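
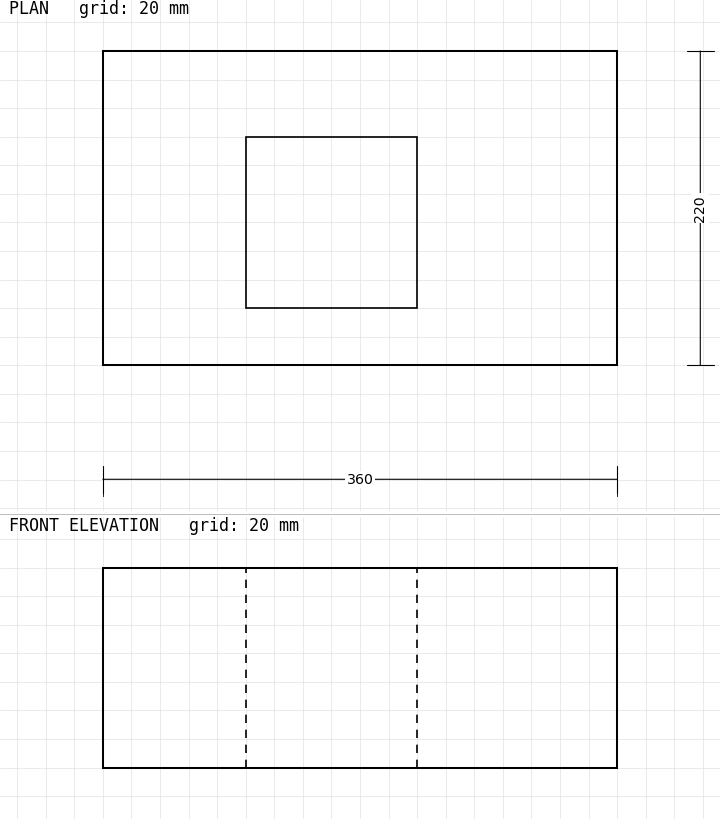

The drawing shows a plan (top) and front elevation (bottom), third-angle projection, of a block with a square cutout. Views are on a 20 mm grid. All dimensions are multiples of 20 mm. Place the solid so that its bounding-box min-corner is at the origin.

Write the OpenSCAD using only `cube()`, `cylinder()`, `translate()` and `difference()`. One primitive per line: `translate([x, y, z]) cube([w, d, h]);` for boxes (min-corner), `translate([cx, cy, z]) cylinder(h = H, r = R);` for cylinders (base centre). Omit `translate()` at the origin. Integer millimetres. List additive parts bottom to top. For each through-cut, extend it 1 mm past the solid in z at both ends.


difference() {
  cube([360, 220, 140]);
  translate([100, 40, -1]) cube([120, 120, 142]);
}


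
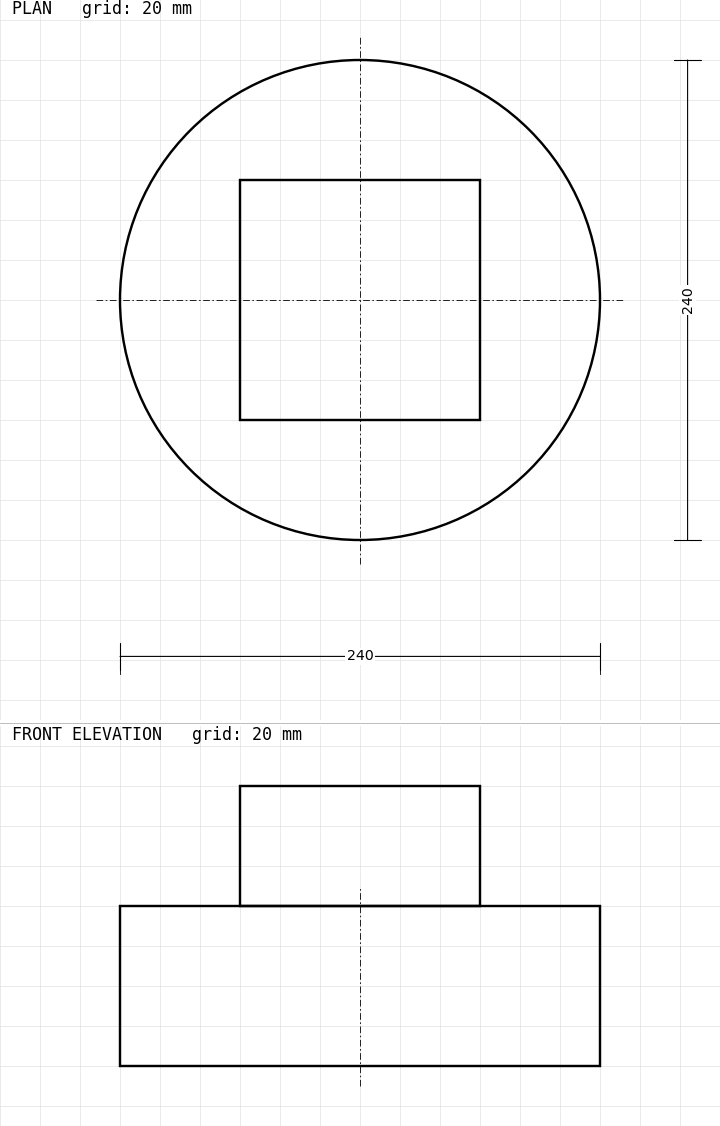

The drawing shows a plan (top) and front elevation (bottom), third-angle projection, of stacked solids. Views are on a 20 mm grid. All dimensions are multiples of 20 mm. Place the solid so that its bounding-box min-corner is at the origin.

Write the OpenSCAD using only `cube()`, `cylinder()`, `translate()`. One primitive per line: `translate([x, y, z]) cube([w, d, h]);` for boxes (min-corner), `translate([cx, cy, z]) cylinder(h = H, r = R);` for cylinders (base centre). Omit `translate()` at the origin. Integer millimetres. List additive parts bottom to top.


translate([120, 120, 0]) cylinder(h = 80, r = 120);
translate([60, 60, 80]) cube([120, 120, 60]);


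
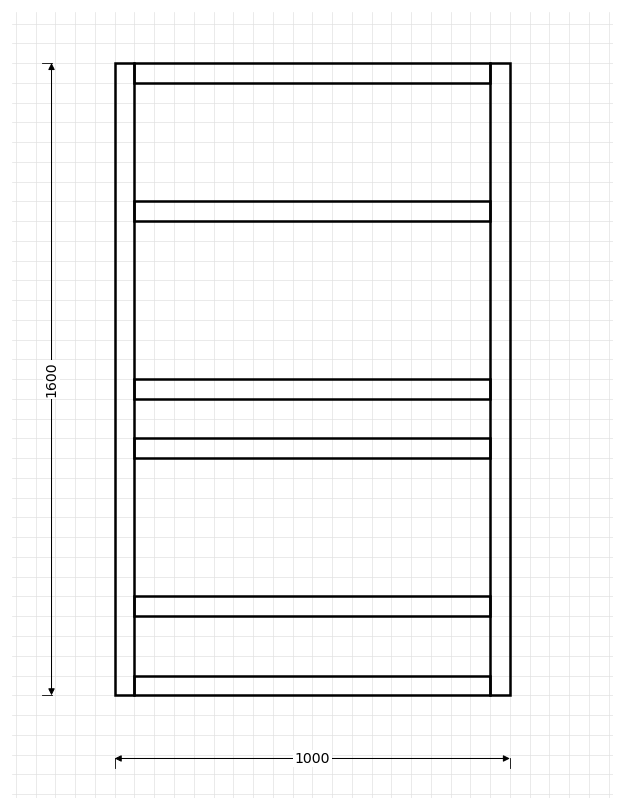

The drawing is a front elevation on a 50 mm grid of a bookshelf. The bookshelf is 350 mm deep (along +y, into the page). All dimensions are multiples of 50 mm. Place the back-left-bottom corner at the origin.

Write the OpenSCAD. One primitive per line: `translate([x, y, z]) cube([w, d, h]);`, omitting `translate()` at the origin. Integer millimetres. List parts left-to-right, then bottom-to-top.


cube([50, 350, 1600]);
translate([50, 0, 0]) cube([900, 350, 50]);
translate([50, 0, 200]) cube([900, 350, 50]);
translate([50, 0, 600]) cube([900, 350, 50]);
translate([50, 0, 750]) cube([900, 350, 50]);
translate([50, 0, 1200]) cube([900, 350, 50]);
translate([50, 0, 1550]) cube([900, 350, 50]);
translate([950, 0, 0]) cube([50, 350, 1600]);


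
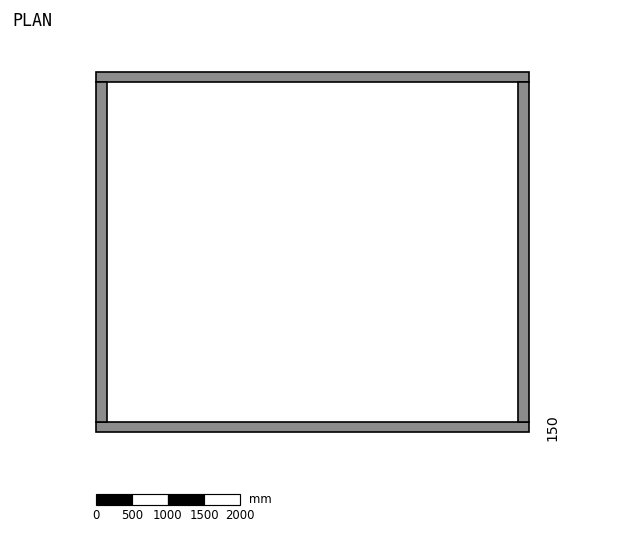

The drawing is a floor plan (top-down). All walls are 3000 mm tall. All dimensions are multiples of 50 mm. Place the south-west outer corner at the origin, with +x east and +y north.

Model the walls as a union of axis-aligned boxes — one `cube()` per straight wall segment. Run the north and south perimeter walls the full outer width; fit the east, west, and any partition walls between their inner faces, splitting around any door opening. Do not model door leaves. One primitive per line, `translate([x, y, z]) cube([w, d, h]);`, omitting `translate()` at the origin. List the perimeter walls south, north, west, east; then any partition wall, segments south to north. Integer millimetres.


cube([6000, 150, 3000]);
translate([0, 4850, 0]) cube([6000, 150, 3000]);
translate([0, 150, 0]) cube([150, 4700, 3000]);
translate([5850, 150, 0]) cube([150, 4700, 3000]);


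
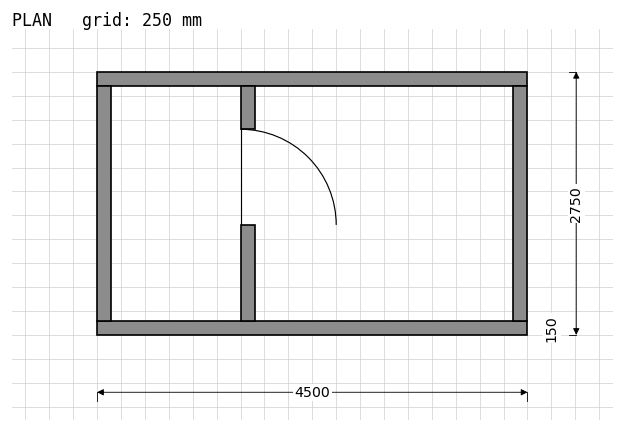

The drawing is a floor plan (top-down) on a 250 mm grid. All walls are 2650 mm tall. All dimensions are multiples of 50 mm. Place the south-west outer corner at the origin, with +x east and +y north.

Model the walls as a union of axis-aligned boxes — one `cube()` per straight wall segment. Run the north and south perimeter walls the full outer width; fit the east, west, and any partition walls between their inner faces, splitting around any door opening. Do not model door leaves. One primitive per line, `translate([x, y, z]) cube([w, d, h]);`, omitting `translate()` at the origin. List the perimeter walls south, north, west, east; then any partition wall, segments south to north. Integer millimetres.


cube([4500, 150, 2650]);
translate([0, 2600, 0]) cube([4500, 150, 2650]);
translate([0, 150, 0]) cube([150, 2450, 2650]);
translate([4350, 150, 0]) cube([150, 2450, 2650]);
translate([1500, 150, 0]) cube([150, 1000, 2650]);
translate([1500, 2150, 0]) cube([150, 450, 2650]);


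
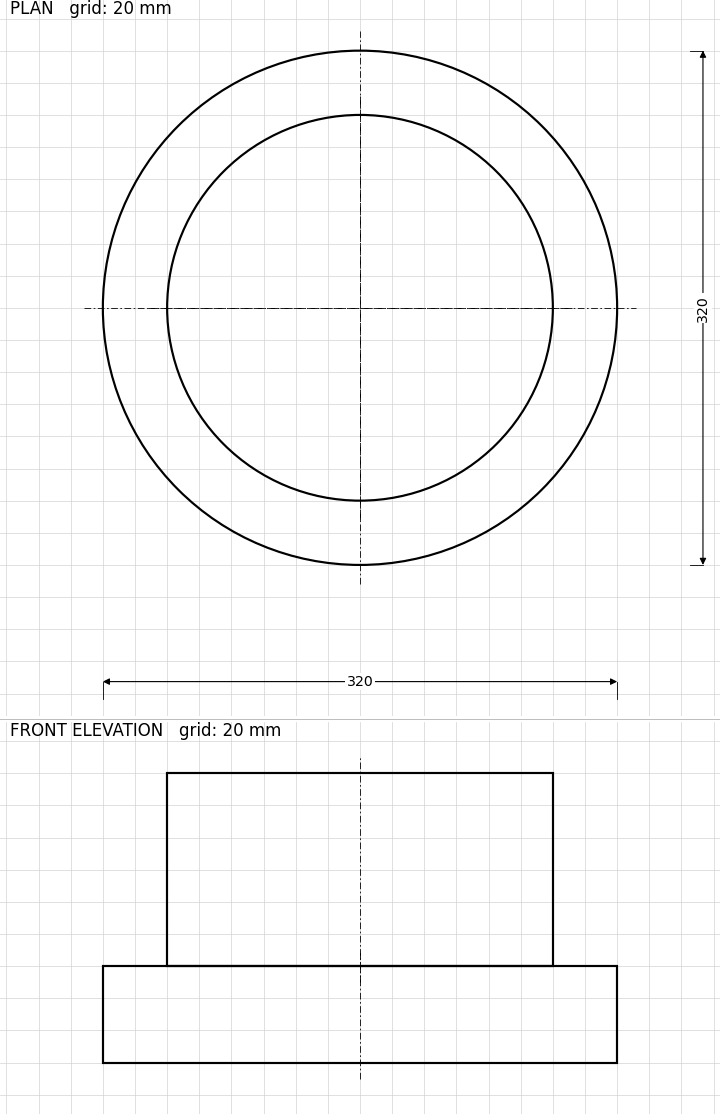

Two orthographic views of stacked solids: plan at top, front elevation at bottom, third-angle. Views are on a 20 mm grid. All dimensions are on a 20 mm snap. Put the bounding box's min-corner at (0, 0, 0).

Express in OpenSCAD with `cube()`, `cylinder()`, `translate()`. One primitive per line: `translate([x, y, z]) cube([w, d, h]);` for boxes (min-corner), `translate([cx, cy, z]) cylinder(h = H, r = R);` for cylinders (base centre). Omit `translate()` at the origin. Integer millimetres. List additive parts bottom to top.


translate([160, 160, 0]) cylinder(h = 60, r = 160);
translate([160, 160, 60]) cylinder(h = 120, r = 120);


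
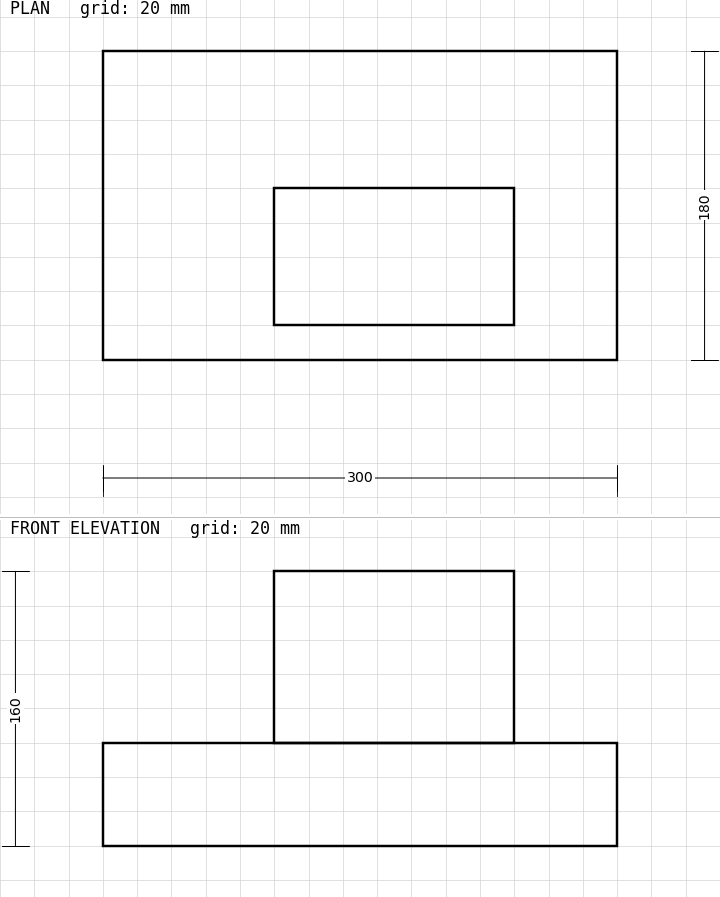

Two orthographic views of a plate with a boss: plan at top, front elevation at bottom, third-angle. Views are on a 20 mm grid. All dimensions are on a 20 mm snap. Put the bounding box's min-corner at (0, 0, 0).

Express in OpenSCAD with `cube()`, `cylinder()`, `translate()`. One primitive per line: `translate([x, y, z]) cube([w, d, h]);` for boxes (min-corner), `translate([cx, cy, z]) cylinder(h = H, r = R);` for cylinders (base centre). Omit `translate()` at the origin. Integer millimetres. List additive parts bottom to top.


cube([300, 180, 60]);
translate([100, 20, 60]) cube([140, 80, 100]);


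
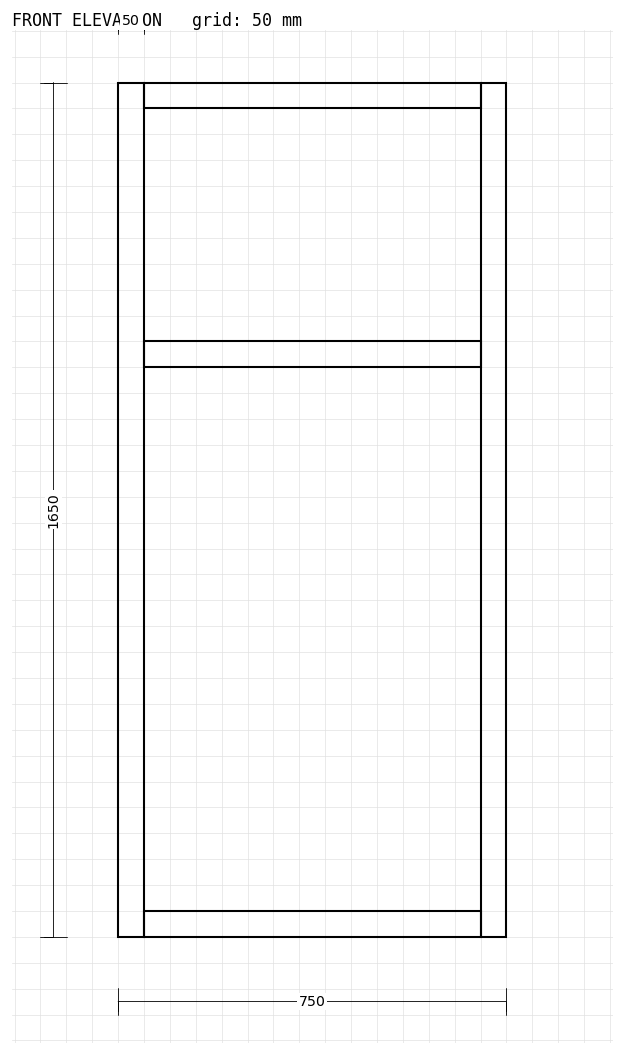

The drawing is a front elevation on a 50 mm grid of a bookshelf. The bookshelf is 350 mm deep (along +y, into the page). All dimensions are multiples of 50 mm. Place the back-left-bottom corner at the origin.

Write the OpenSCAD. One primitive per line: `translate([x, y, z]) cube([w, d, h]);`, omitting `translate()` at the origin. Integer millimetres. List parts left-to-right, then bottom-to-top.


cube([50, 350, 1650]);
translate([50, 0, 0]) cube([650, 350, 50]);
translate([50, 0, 1100]) cube([650, 350, 50]);
translate([50, 0, 1600]) cube([650, 350, 50]);
translate([700, 0, 0]) cube([50, 350, 1650]);


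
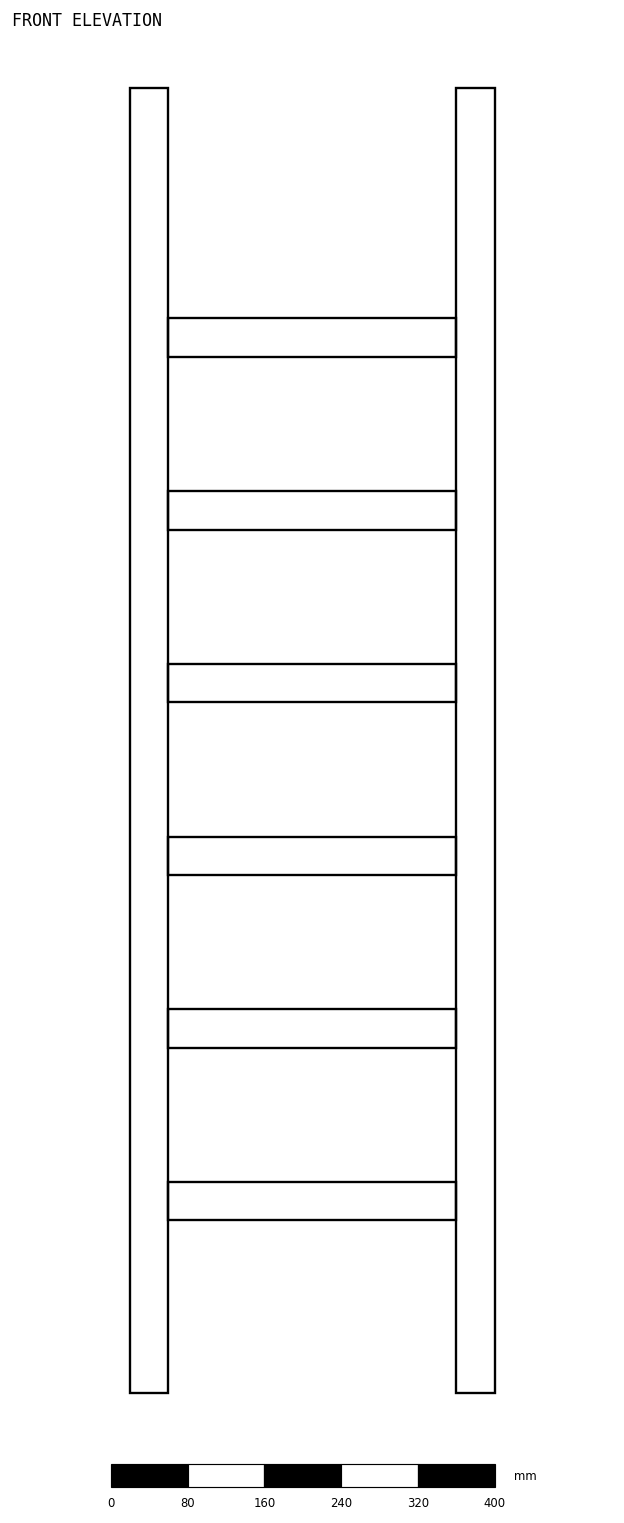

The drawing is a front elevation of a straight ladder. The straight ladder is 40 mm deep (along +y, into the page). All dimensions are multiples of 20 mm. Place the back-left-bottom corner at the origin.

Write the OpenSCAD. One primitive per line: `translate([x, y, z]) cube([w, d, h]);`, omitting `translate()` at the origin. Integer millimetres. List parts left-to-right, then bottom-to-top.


cube([40, 40, 1360]);
translate([40, 0, 180]) cube([300, 40, 40]);
translate([40, 0, 360]) cube([300, 40, 40]);
translate([40, 0, 540]) cube([300, 40, 40]);
translate([40, 0, 720]) cube([300, 40, 40]);
translate([40, 0, 900]) cube([300, 40, 40]);
translate([40, 0, 1080]) cube([300, 40, 40]);
translate([340, 0, 0]) cube([40, 40, 1360]);


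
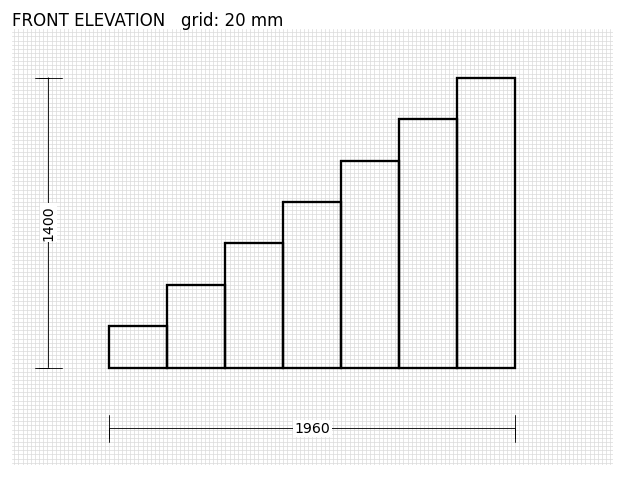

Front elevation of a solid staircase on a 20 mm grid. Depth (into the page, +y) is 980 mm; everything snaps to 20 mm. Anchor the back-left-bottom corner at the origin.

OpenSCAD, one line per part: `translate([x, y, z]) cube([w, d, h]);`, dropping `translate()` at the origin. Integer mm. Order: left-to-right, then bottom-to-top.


cube([280, 980, 200]);
translate([280, 0, 0]) cube([280, 980, 400]);
translate([560, 0, 0]) cube([280, 980, 600]);
translate([840, 0, 0]) cube([280, 980, 800]);
translate([1120, 0, 0]) cube([280, 980, 1000]);
translate([1400, 0, 0]) cube([280, 980, 1200]);
translate([1680, 0, 0]) cube([280, 980, 1400]);


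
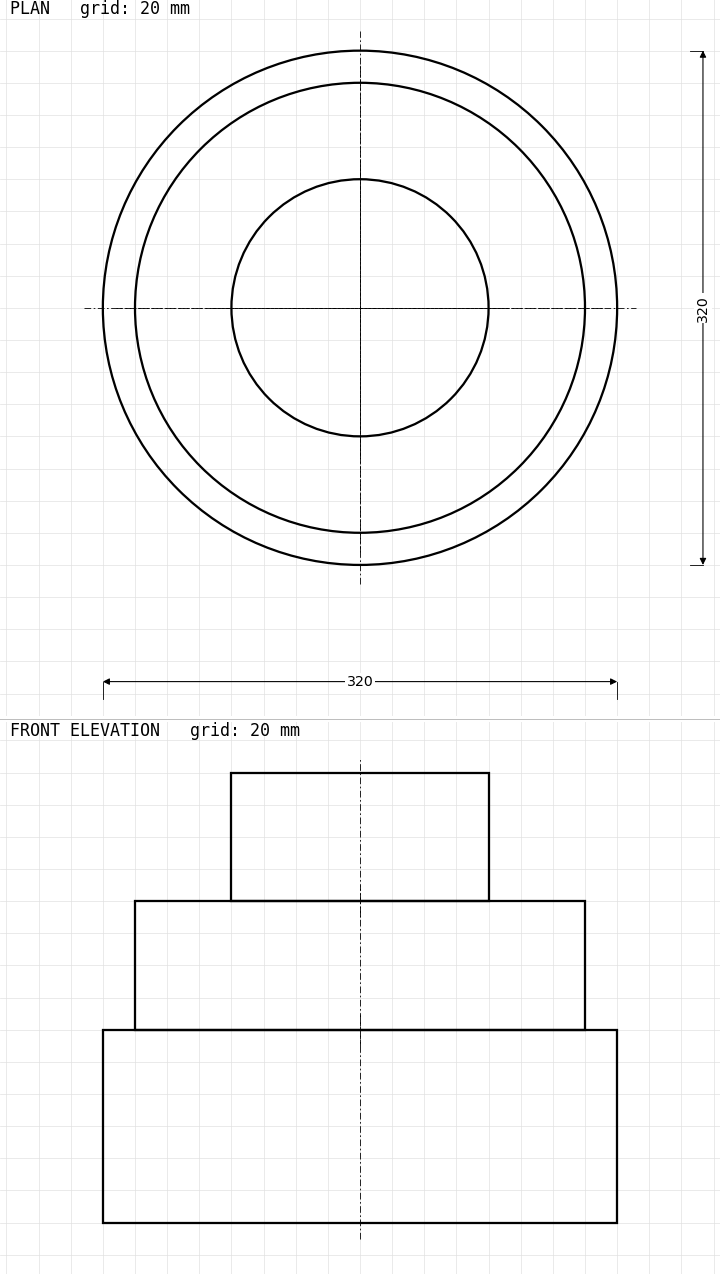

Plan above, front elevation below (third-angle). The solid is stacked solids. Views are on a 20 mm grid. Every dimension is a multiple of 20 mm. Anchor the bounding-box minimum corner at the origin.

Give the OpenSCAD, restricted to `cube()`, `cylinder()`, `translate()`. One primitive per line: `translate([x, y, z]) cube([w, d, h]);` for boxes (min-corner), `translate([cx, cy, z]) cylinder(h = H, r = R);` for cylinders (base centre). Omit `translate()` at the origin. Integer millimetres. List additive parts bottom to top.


translate([160, 160, 0]) cylinder(h = 120, r = 160);
translate([160, 160, 120]) cylinder(h = 80, r = 140);
translate([160, 160, 200]) cylinder(h = 80, r = 80);


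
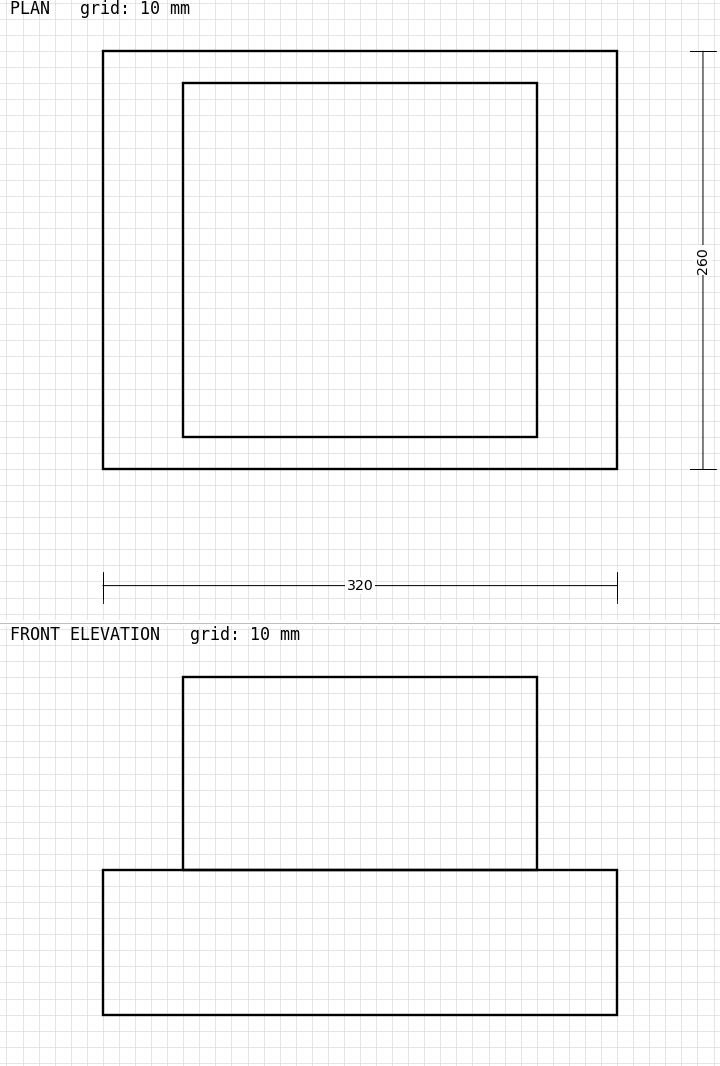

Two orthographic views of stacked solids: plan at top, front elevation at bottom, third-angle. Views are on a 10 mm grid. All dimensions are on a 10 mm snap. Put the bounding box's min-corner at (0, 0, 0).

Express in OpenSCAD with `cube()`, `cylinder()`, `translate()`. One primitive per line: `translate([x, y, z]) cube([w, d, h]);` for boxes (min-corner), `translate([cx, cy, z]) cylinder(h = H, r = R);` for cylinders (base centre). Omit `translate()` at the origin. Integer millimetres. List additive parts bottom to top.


cube([320, 260, 90]);
translate([50, 20, 90]) cube([220, 220, 120]);


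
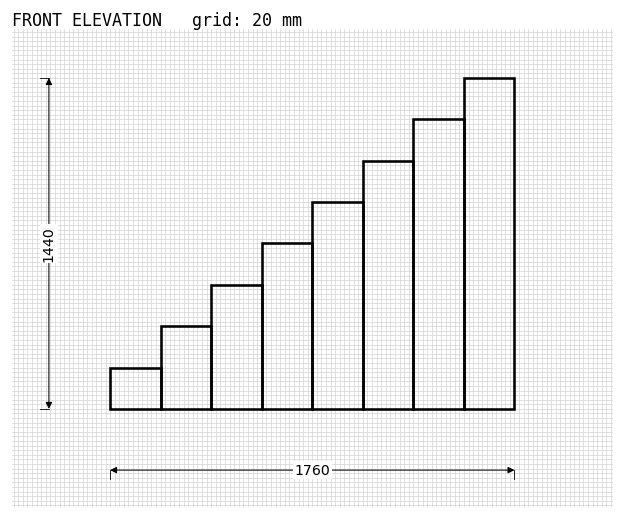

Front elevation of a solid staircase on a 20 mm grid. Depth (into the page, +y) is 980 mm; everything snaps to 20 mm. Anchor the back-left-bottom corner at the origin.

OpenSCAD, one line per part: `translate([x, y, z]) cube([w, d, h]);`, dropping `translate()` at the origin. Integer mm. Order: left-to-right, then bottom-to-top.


cube([220, 980, 180]);
translate([220, 0, 0]) cube([220, 980, 360]);
translate([440, 0, 0]) cube([220, 980, 540]);
translate([660, 0, 0]) cube([220, 980, 720]);
translate([880, 0, 0]) cube([220, 980, 900]);
translate([1100, 0, 0]) cube([220, 980, 1080]);
translate([1320, 0, 0]) cube([220, 980, 1260]);
translate([1540, 0, 0]) cube([220, 980, 1440]);


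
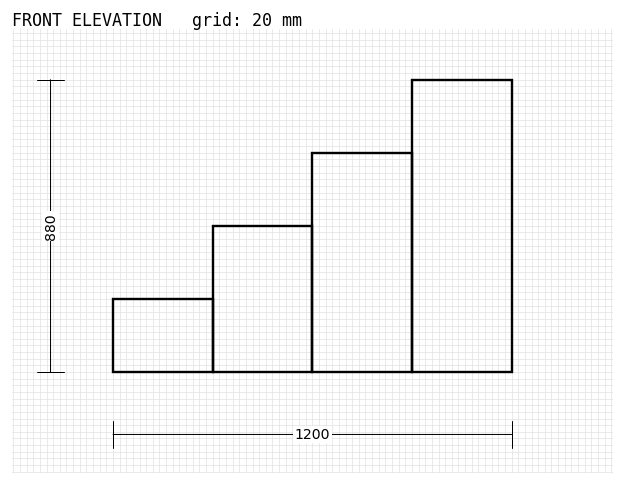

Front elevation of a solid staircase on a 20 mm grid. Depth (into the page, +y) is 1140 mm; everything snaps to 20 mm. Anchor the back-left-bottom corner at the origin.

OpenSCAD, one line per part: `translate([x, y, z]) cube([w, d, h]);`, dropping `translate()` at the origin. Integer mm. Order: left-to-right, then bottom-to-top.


cube([300, 1140, 220]);
translate([300, 0, 0]) cube([300, 1140, 440]);
translate([600, 0, 0]) cube([300, 1140, 660]);
translate([900, 0, 0]) cube([300, 1140, 880]);


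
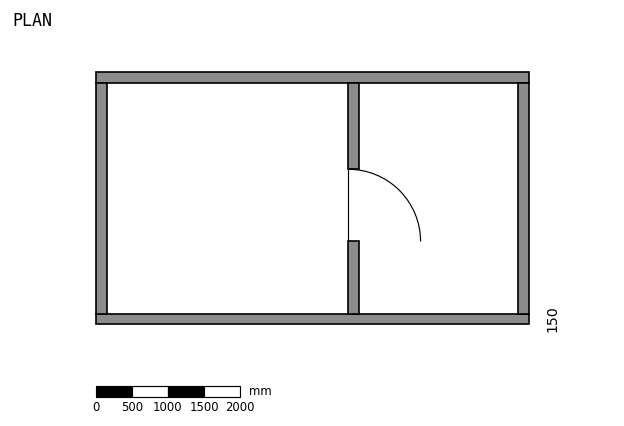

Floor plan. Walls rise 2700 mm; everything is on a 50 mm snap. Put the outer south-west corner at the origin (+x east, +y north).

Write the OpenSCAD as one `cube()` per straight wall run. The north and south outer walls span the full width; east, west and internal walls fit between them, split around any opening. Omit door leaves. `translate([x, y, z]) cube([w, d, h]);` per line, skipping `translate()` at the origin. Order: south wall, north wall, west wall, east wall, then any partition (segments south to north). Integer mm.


cube([6000, 150, 2700]);
translate([0, 3350, 0]) cube([6000, 150, 2700]);
translate([0, 150, 0]) cube([150, 3200, 2700]);
translate([5850, 150, 0]) cube([150, 3200, 2700]);
translate([3500, 150, 0]) cube([150, 1000, 2700]);
translate([3500, 2150, 0]) cube([150, 1200, 2700]);


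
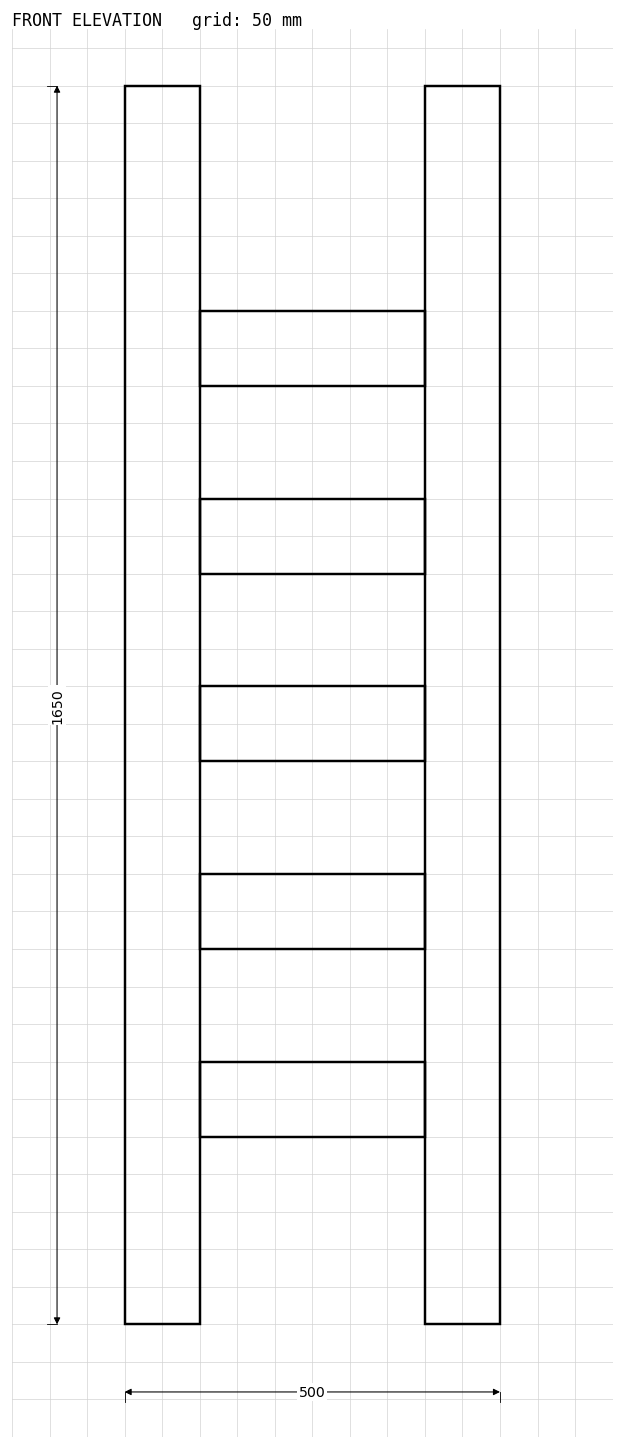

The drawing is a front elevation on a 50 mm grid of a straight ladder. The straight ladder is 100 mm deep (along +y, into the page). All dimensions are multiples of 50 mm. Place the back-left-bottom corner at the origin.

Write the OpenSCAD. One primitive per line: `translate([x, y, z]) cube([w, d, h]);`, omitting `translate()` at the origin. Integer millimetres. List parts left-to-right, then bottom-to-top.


cube([100, 100, 1650]);
translate([100, 0, 250]) cube([300, 100, 100]);
translate([100, 0, 500]) cube([300, 100, 100]);
translate([100, 0, 750]) cube([300, 100, 100]);
translate([100, 0, 1000]) cube([300, 100, 100]);
translate([100, 0, 1250]) cube([300, 100, 100]);
translate([400, 0, 0]) cube([100, 100, 1650]);


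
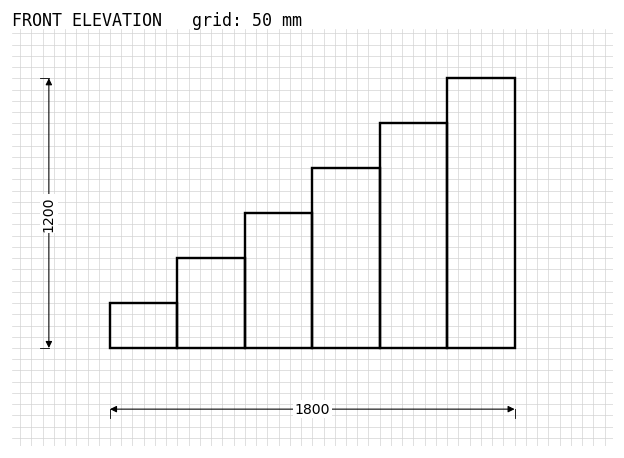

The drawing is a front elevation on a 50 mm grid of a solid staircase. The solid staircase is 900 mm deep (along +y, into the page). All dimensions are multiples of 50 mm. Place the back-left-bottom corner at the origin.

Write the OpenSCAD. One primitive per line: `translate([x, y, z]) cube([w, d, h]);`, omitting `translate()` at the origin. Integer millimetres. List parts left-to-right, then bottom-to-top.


cube([300, 900, 200]);
translate([300, 0, 0]) cube([300, 900, 400]);
translate([600, 0, 0]) cube([300, 900, 600]);
translate([900, 0, 0]) cube([300, 900, 800]);
translate([1200, 0, 0]) cube([300, 900, 1000]);
translate([1500, 0, 0]) cube([300, 900, 1200]);


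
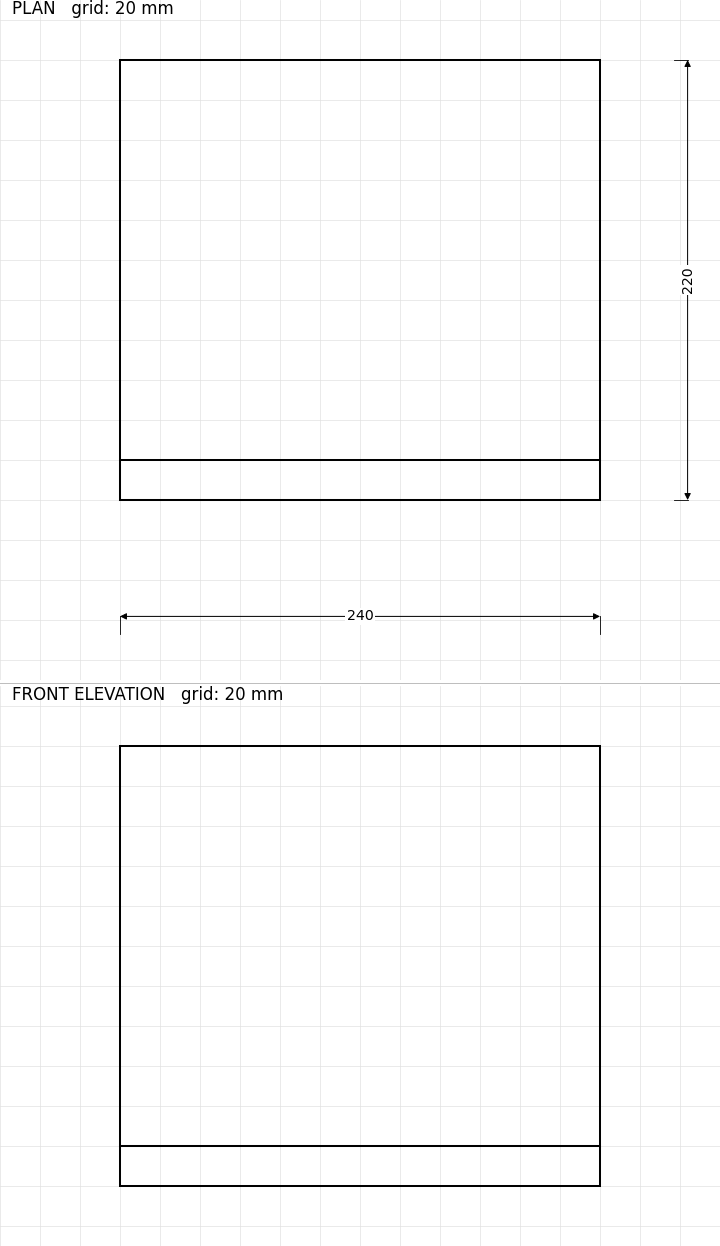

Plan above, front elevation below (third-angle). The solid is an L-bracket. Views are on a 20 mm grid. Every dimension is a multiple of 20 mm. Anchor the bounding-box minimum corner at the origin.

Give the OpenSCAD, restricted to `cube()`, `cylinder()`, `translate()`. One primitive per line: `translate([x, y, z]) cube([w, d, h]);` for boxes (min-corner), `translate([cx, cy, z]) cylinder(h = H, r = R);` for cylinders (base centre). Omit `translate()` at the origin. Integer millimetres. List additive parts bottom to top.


cube([240, 220, 20]);
translate([0, 0, 20]) cube([240, 20, 200]);


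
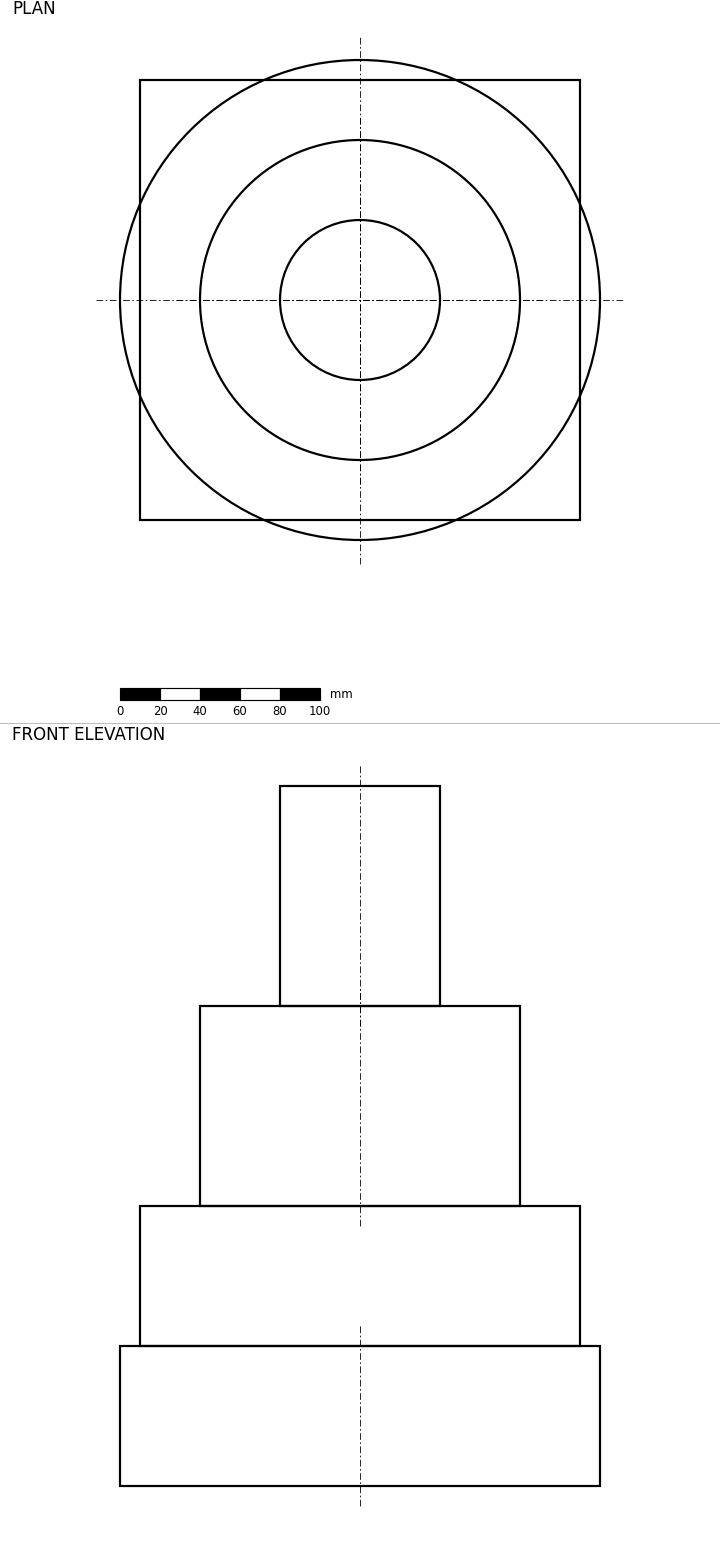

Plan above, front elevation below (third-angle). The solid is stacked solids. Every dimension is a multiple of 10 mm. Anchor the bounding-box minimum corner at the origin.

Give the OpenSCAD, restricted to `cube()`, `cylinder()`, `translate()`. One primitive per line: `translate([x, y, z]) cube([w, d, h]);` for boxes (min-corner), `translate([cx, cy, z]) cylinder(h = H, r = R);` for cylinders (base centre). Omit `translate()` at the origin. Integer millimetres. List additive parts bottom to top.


translate([120, 120, 0]) cylinder(h = 70, r = 120);
translate([10, 10, 70]) cube([220, 220, 70]);
translate([120, 120, 140]) cylinder(h = 100, r = 80);
translate([120, 120, 240]) cylinder(h = 110, r = 40);


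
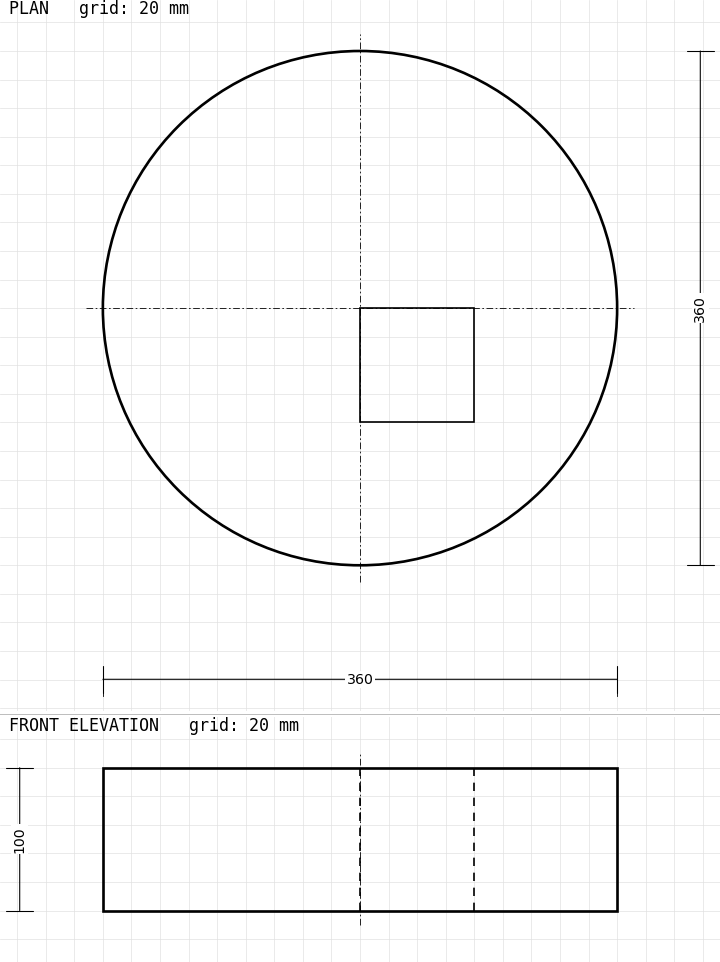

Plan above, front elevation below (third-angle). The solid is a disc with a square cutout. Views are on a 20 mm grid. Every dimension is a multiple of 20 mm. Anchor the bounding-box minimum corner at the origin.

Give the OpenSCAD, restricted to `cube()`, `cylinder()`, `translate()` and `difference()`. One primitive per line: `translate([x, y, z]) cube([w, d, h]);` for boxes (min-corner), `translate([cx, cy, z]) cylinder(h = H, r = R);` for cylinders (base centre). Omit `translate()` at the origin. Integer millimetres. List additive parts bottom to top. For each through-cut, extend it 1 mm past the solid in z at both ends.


difference() {
  translate([180, 180, 0]) cylinder(h = 100, r = 180);
  translate([180, 100, -1]) cube([80, 80, 102]);
}


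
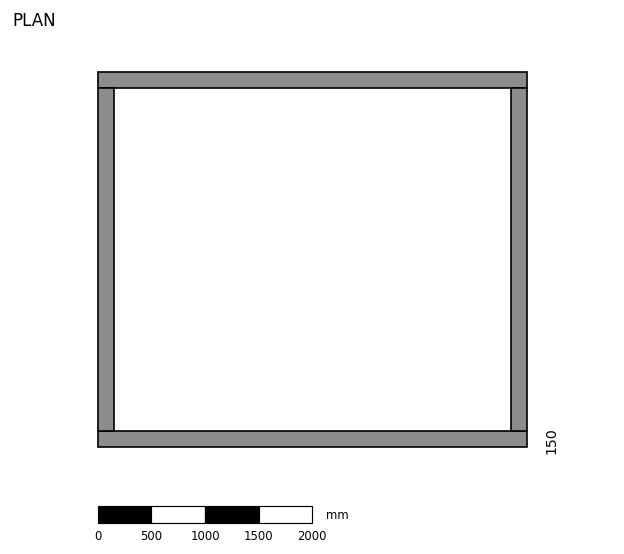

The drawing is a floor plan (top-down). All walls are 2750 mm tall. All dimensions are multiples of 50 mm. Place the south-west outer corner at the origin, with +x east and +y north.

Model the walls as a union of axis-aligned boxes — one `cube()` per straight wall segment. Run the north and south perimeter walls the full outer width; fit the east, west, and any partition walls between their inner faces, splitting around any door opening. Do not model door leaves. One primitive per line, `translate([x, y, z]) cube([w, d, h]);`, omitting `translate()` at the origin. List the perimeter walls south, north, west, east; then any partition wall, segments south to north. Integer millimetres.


cube([4000, 150, 2750]);
translate([0, 3350, 0]) cube([4000, 150, 2750]);
translate([0, 150, 0]) cube([150, 3200, 2750]);
translate([3850, 150, 0]) cube([150, 3200, 2750]);


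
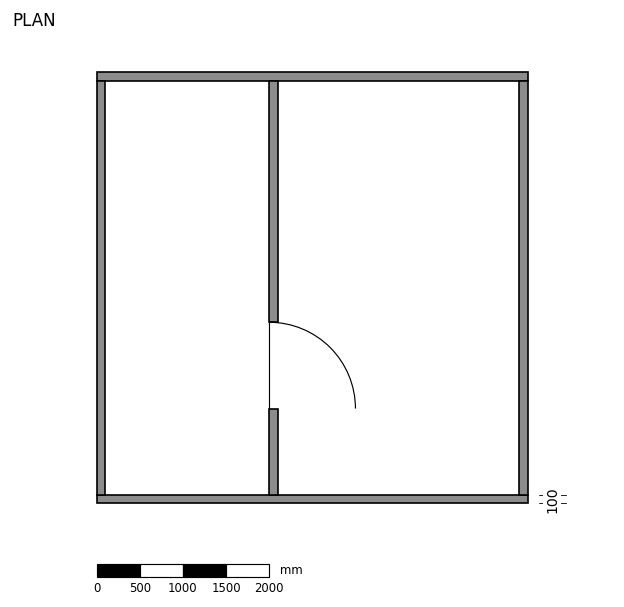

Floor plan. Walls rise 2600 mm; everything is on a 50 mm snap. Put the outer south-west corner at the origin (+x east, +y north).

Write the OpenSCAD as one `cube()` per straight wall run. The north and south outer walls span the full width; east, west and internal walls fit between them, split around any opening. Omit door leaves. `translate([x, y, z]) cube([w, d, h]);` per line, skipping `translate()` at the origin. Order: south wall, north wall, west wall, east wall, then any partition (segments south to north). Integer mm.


cube([5000, 100, 2600]);
translate([0, 4900, 0]) cube([5000, 100, 2600]);
translate([0, 100, 0]) cube([100, 4800, 2600]);
translate([4900, 100, 0]) cube([100, 4800, 2600]);
translate([2000, 100, 0]) cube([100, 1000, 2600]);
translate([2000, 2100, 0]) cube([100, 2800, 2600]);


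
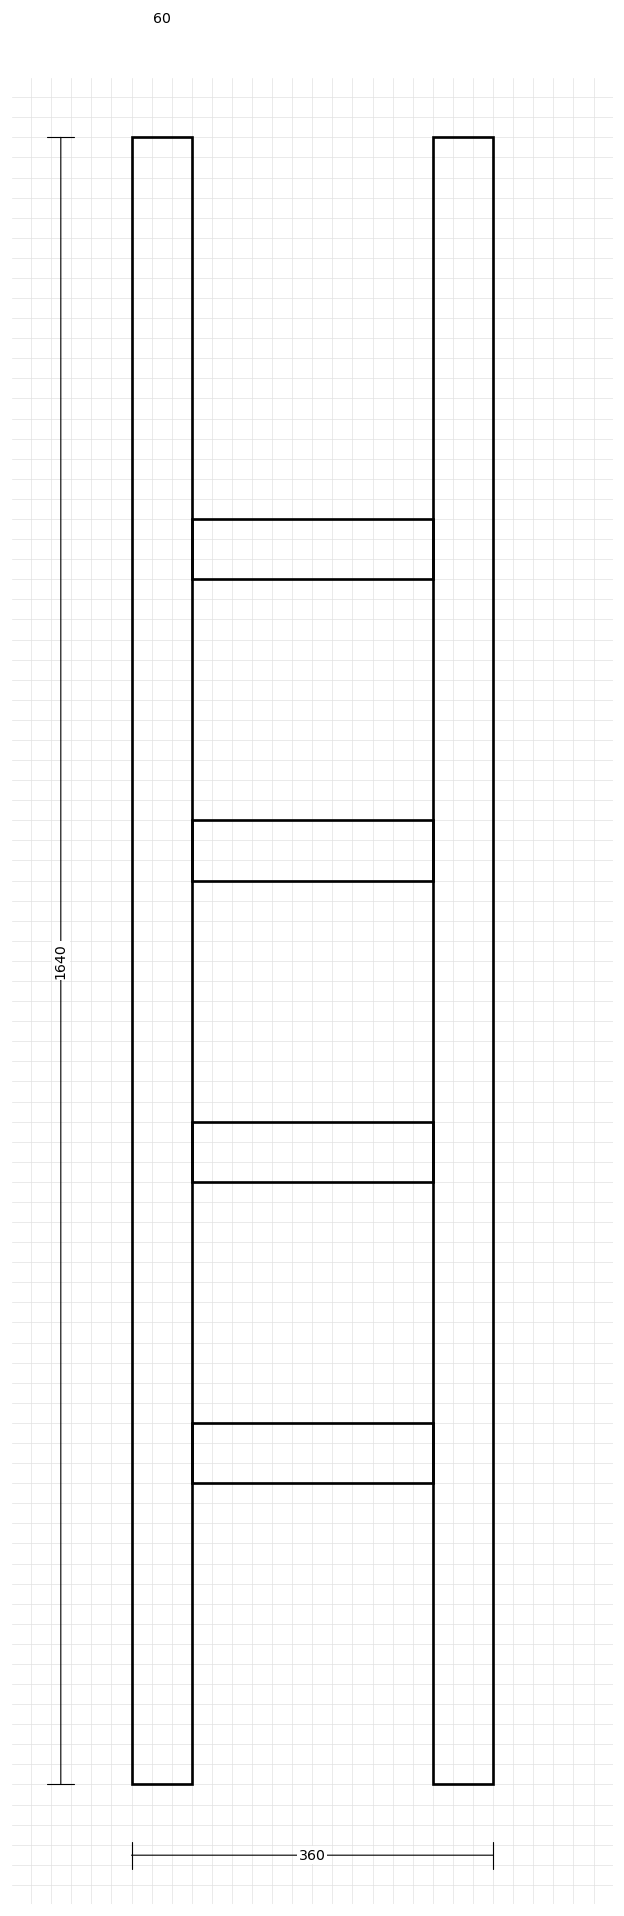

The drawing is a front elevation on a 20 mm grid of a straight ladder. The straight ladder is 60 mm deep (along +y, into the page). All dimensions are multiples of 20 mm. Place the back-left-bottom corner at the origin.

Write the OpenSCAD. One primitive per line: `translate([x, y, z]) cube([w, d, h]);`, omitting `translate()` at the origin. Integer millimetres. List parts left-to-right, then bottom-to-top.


cube([60, 60, 1640]);
translate([60, 0, 300]) cube([240, 60, 60]);
translate([60, 0, 600]) cube([240, 60, 60]);
translate([60, 0, 900]) cube([240, 60, 60]);
translate([60, 0, 1200]) cube([240, 60, 60]);
translate([300, 0, 0]) cube([60, 60, 1640]);


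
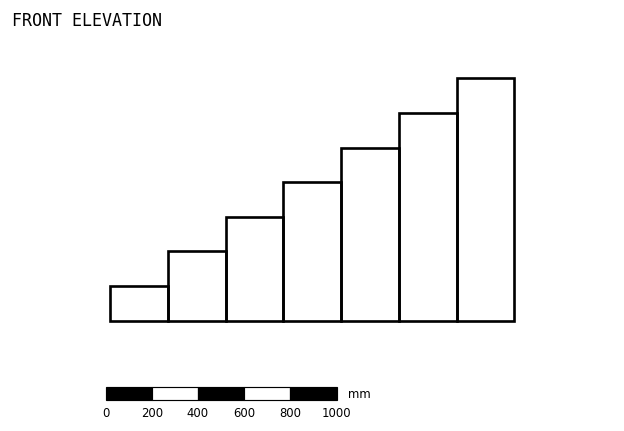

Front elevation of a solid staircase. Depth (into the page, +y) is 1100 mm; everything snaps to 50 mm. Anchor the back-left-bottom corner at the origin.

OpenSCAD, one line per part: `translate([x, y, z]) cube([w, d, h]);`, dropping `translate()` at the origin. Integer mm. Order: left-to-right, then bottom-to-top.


cube([250, 1100, 150]);
translate([250, 0, 0]) cube([250, 1100, 300]);
translate([500, 0, 0]) cube([250, 1100, 450]);
translate([750, 0, 0]) cube([250, 1100, 600]);
translate([1000, 0, 0]) cube([250, 1100, 750]);
translate([1250, 0, 0]) cube([250, 1100, 900]);
translate([1500, 0, 0]) cube([250, 1100, 1050]);


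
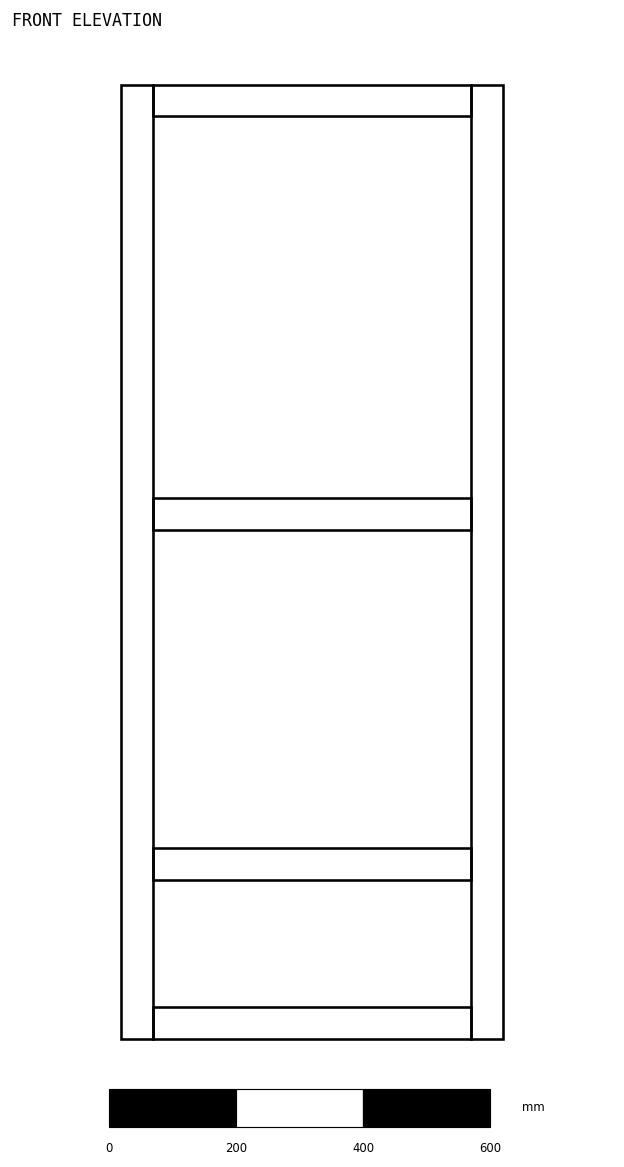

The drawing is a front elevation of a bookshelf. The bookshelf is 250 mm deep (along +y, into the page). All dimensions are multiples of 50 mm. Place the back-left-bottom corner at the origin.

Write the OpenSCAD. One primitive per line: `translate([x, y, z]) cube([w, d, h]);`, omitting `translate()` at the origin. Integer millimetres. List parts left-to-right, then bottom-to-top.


cube([50, 250, 1500]);
translate([50, 0, 0]) cube([500, 250, 50]);
translate([50, 0, 250]) cube([500, 250, 50]);
translate([50, 0, 800]) cube([500, 250, 50]);
translate([50, 0, 1450]) cube([500, 250, 50]);
translate([550, 0, 0]) cube([50, 250, 1500]);


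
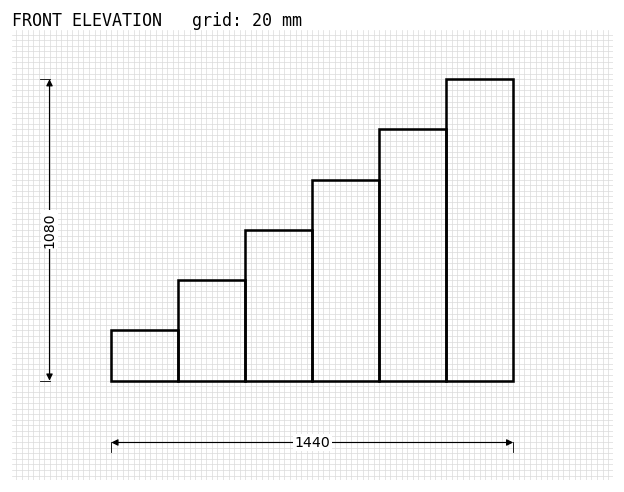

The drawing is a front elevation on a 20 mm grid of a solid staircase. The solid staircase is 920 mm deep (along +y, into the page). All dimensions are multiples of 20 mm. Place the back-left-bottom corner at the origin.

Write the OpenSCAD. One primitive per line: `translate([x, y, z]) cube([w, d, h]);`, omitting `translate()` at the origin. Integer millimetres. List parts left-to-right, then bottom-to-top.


cube([240, 920, 180]);
translate([240, 0, 0]) cube([240, 920, 360]);
translate([480, 0, 0]) cube([240, 920, 540]);
translate([720, 0, 0]) cube([240, 920, 720]);
translate([960, 0, 0]) cube([240, 920, 900]);
translate([1200, 0, 0]) cube([240, 920, 1080]);


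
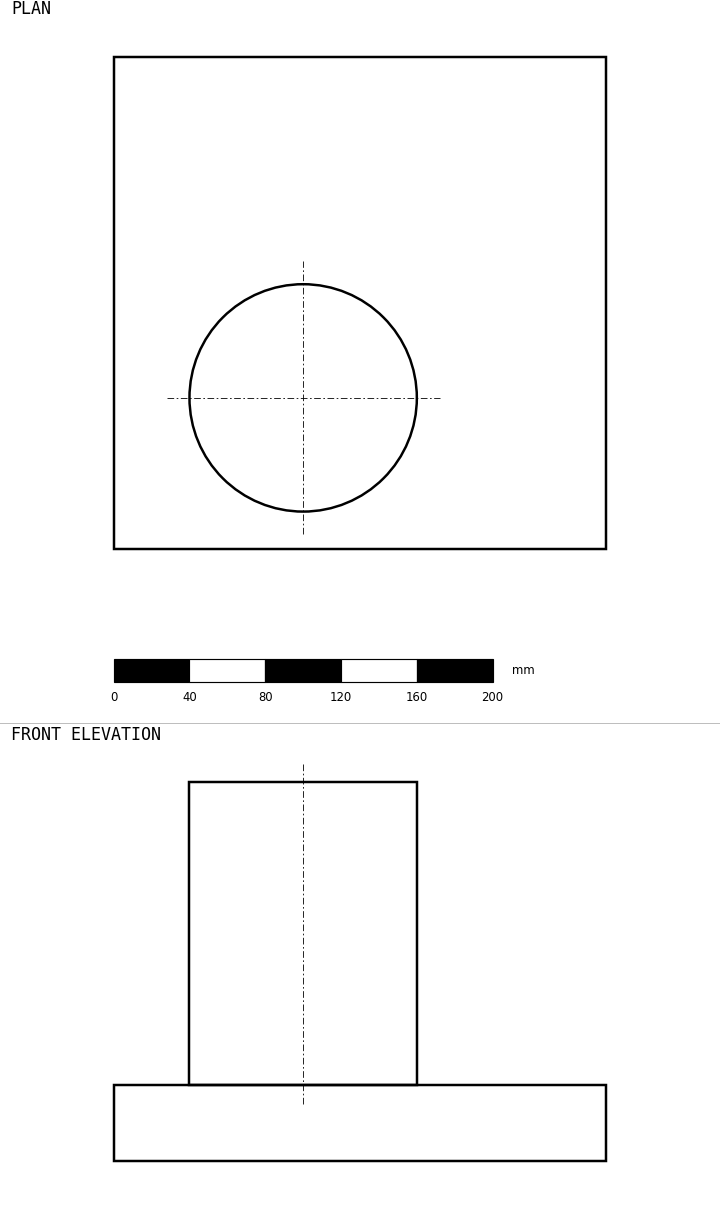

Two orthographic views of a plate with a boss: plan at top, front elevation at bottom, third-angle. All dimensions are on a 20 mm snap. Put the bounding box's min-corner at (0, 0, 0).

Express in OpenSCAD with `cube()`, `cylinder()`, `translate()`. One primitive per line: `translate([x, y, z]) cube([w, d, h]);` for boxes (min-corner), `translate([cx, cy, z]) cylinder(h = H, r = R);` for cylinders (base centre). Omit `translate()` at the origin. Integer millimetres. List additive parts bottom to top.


cube([260, 260, 40]);
translate([100, 80, 40]) cylinder(h = 160, r = 60);


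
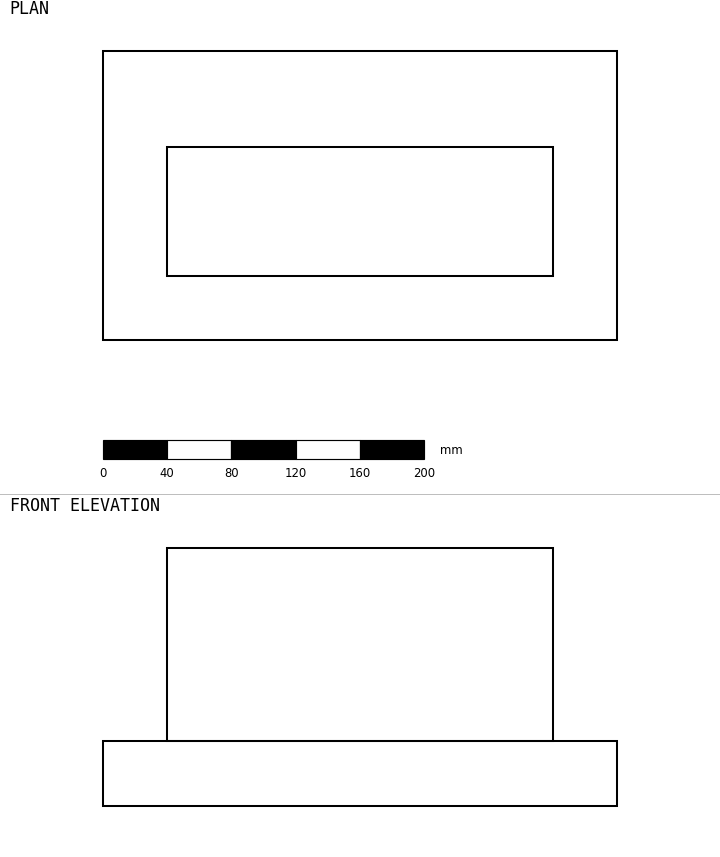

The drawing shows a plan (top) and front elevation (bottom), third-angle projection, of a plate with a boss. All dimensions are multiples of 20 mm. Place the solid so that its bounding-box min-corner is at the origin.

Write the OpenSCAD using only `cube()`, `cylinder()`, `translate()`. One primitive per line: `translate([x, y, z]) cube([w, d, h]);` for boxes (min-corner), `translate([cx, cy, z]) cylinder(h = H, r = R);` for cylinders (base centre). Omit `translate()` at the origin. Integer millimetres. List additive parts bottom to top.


cube([320, 180, 40]);
translate([40, 40, 40]) cube([240, 80, 120]);


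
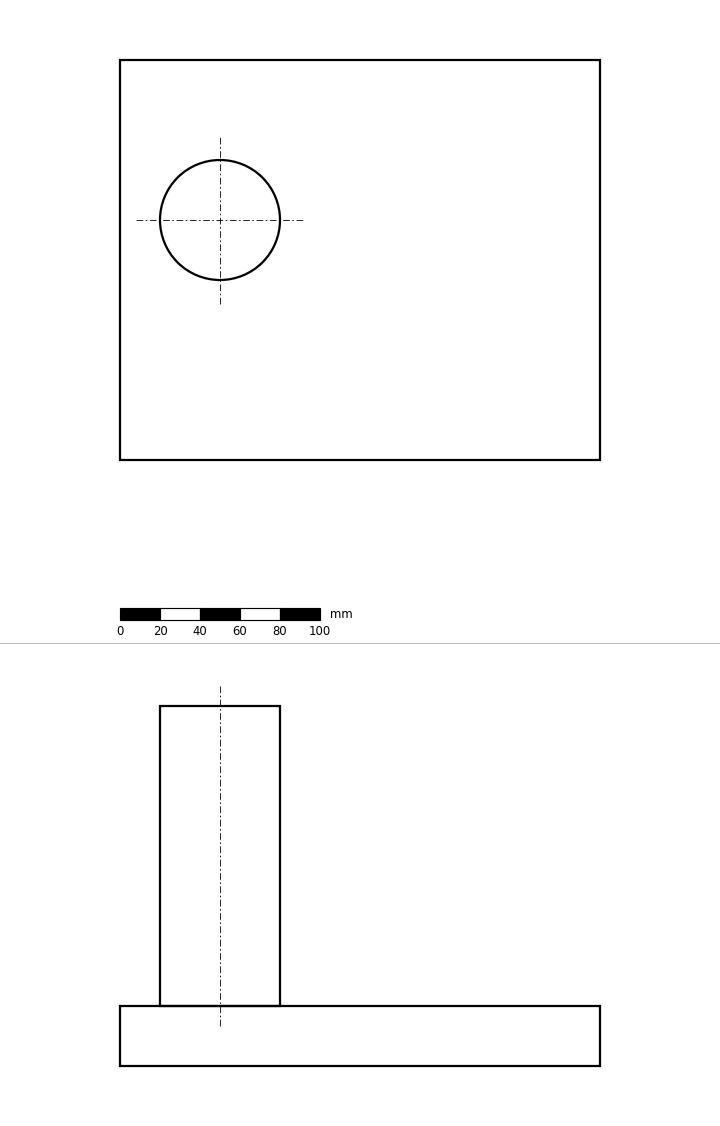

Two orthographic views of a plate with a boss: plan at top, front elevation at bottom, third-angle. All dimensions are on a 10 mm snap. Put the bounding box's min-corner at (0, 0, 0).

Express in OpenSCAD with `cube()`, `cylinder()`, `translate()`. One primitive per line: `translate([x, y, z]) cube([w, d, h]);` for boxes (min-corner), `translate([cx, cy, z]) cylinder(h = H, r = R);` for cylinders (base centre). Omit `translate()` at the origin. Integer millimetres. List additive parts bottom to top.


cube([240, 200, 30]);
translate([50, 120, 30]) cylinder(h = 150, r = 30);


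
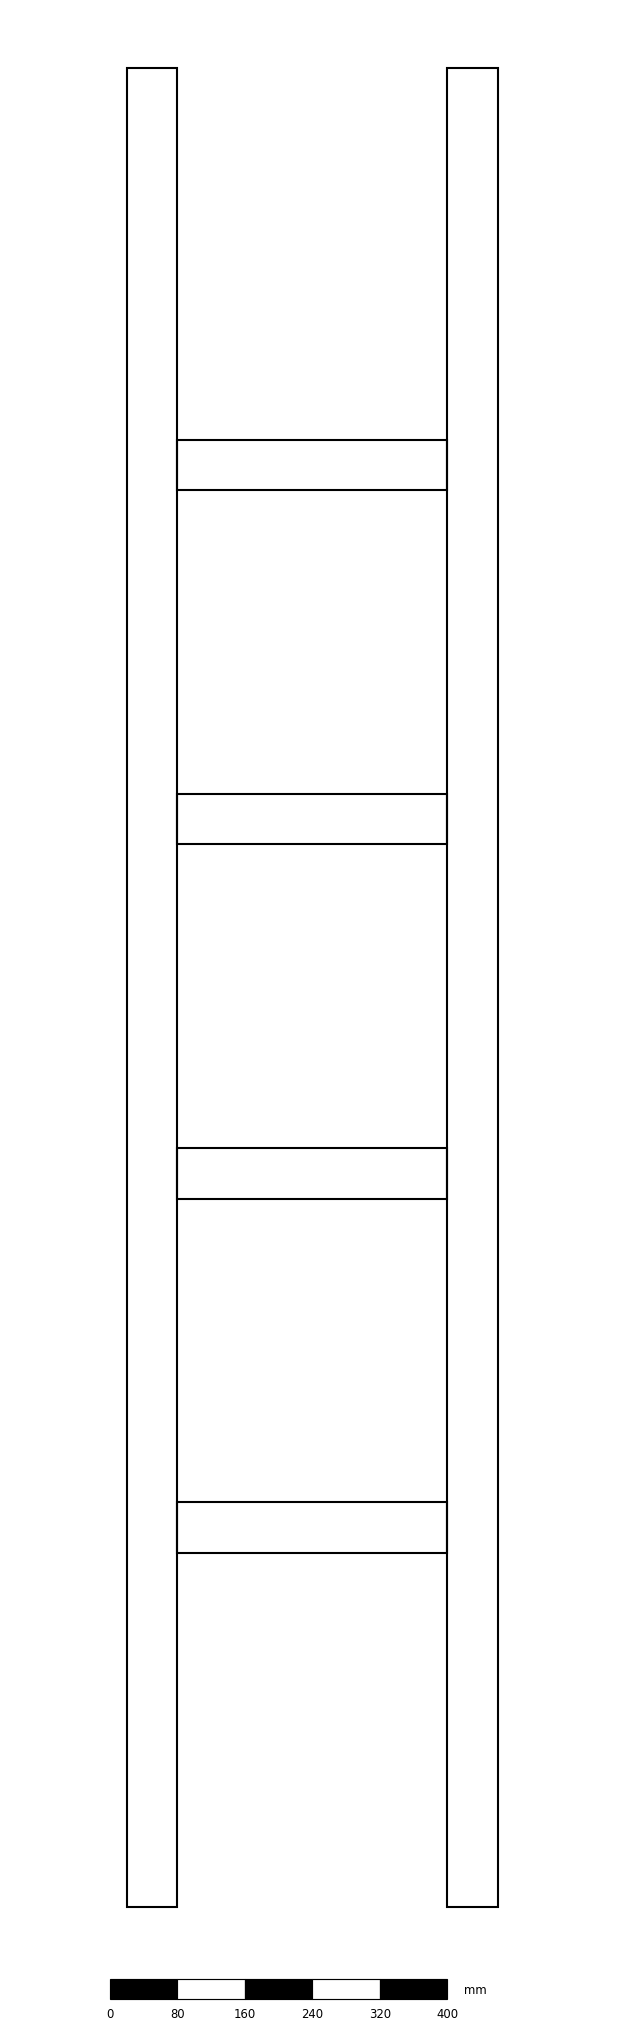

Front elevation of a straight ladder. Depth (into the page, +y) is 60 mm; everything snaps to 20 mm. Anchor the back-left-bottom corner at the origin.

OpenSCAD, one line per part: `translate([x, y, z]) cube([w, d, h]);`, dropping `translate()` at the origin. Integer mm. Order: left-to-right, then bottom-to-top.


cube([60, 60, 2180]);
translate([60, 0, 420]) cube([320, 60, 60]);
translate([60, 0, 840]) cube([320, 60, 60]);
translate([60, 0, 1260]) cube([320, 60, 60]);
translate([60, 0, 1680]) cube([320, 60, 60]);
translate([380, 0, 0]) cube([60, 60, 2180]);


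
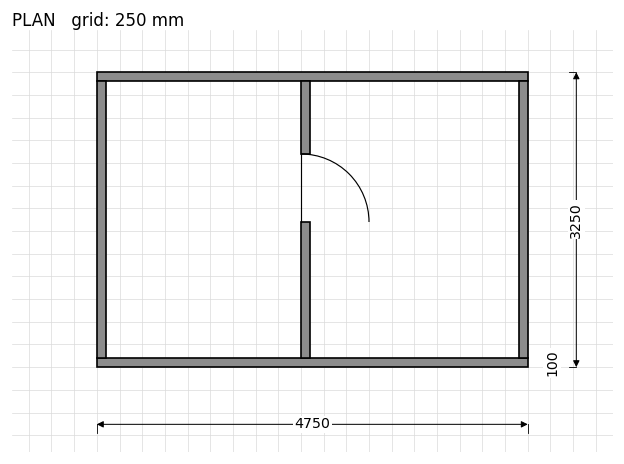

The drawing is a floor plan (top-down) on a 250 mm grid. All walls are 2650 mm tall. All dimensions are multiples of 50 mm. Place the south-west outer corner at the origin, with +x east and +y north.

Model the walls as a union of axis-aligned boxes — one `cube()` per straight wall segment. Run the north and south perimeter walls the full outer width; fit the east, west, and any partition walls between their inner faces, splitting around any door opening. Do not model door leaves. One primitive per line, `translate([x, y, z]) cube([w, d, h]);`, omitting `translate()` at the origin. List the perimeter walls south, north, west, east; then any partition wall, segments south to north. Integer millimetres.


cube([4750, 100, 2650]);
translate([0, 3150, 0]) cube([4750, 100, 2650]);
translate([0, 100, 0]) cube([100, 3050, 2650]);
translate([4650, 100, 0]) cube([100, 3050, 2650]);
translate([2250, 100, 0]) cube([100, 1500, 2650]);
translate([2250, 2350, 0]) cube([100, 800, 2650]);


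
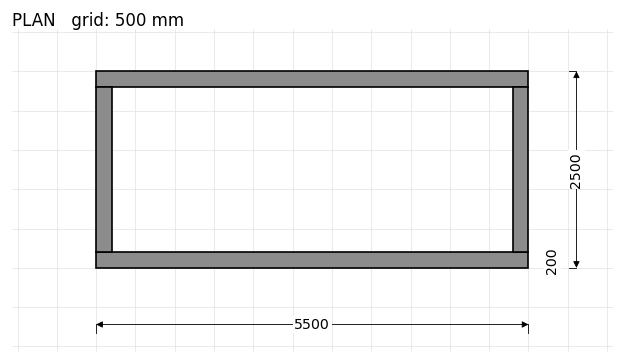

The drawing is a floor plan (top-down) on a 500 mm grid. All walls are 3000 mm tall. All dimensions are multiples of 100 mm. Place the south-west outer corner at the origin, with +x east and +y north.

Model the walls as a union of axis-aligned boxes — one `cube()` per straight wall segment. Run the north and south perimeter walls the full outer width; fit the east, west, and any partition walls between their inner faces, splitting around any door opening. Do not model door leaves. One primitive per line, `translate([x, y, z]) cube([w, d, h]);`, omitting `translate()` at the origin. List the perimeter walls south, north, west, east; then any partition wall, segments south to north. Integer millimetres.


cube([5500, 200, 3000]);
translate([0, 2300, 0]) cube([5500, 200, 3000]);
translate([0, 200, 0]) cube([200, 2100, 3000]);
translate([5300, 200, 0]) cube([200, 2100, 3000]);


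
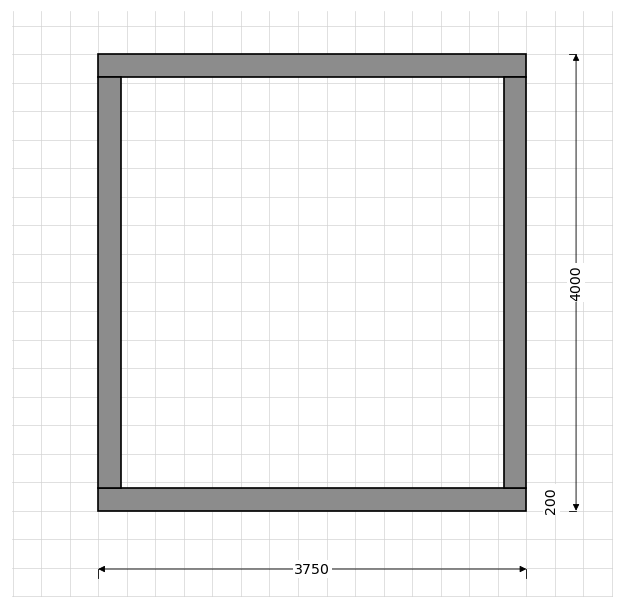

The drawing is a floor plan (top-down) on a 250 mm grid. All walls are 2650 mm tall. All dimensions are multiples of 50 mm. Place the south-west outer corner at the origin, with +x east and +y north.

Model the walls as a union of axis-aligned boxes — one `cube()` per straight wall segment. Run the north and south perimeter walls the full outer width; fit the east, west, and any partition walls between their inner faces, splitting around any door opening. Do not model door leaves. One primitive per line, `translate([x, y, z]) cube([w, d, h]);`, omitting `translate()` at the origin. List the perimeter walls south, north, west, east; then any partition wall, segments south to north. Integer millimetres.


cube([3750, 200, 2650]);
translate([0, 3800, 0]) cube([3750, 200, 2650]);
translate([0, 200, 0]) cube([200, 3600, 2650]);
translate([3550, 200, 0]) cube([200, 3600, 2650]);


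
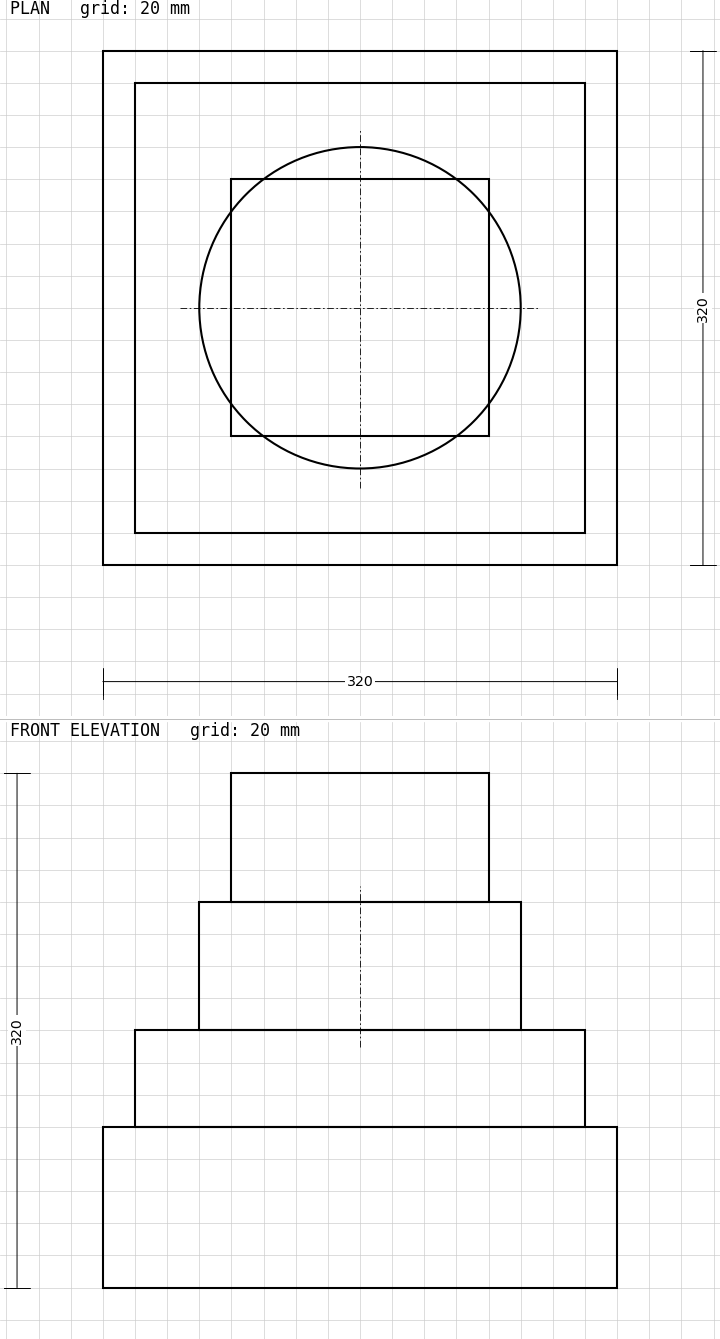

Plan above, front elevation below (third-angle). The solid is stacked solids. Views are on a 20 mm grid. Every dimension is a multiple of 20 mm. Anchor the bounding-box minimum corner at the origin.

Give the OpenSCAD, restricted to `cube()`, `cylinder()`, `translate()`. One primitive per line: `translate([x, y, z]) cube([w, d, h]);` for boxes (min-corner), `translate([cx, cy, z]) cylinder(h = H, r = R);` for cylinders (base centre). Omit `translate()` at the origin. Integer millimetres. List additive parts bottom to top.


cube([320, 320, 100]);
translate([20, 20, 100]) cube([280, 280, 60]);
translate([160, 160, 160]) cylinder(h = 80, r = 100);
translate([80, 80, 240]) cube([160, 160, 80]);


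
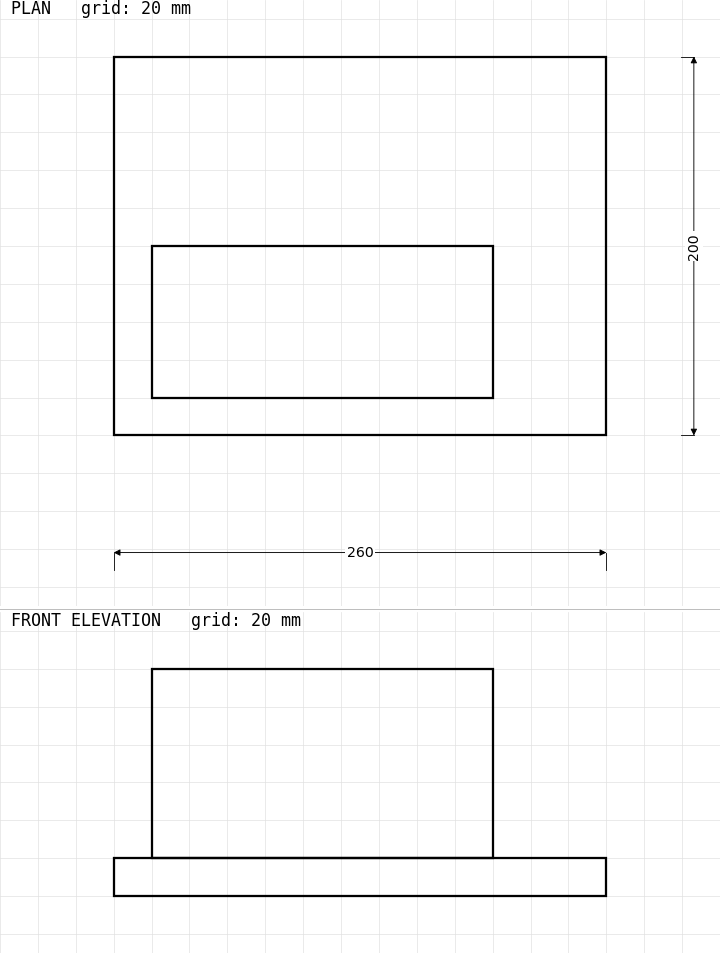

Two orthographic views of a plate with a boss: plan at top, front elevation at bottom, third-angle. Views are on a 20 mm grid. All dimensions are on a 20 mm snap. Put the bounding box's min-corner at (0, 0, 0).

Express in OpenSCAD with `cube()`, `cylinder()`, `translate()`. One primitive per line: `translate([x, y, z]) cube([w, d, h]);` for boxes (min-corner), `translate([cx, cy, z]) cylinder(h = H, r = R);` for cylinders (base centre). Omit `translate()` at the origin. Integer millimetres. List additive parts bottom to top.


cube([260, 200, 20]);
translate([20, 20, 20]) cube([180, 80, 100]);


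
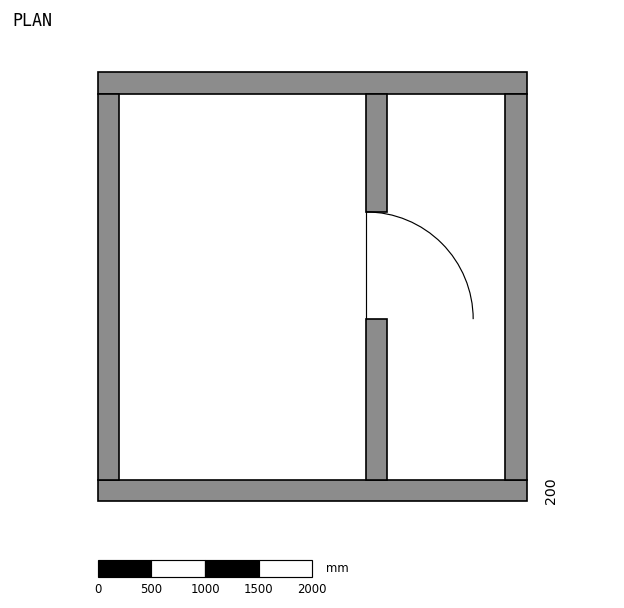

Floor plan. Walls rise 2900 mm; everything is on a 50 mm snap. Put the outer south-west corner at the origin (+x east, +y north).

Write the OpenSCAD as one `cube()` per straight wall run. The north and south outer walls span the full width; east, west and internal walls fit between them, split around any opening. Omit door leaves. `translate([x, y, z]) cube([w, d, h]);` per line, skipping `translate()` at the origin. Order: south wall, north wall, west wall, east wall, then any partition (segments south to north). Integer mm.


cube([4000, 200, 2900]);
translate([0, 3800, 0]) cube([4000, 200, 2900]);
translate([0, 200, 0]) cube([200, 3600, 2900]);
translate([3800, 200, 0]) cube([200, 3600, 2900]);
translate([2500, 200, 0]) cube([200, 1500, 2900]);
translate([2500, 2700, 0]) cube([200, 1100, 2900]);
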